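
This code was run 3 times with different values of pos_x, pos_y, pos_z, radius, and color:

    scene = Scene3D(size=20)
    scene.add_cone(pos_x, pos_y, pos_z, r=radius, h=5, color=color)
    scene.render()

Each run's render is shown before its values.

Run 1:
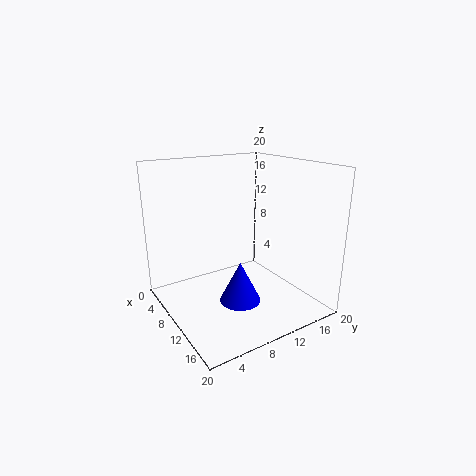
pos_x = 16; pos_y = 6.5; pos_z = 4.5; radius = 2.5; color = 'blue'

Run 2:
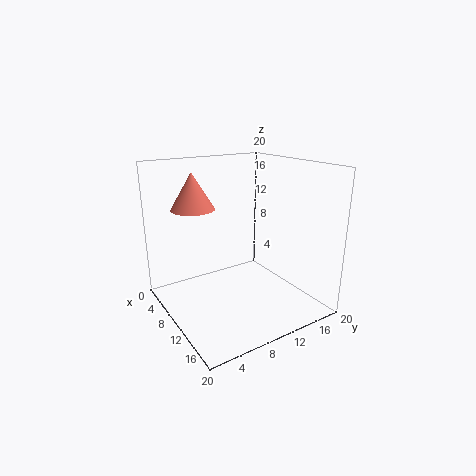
pos_x = 6.5; pos_y = 5; pos_z = 14; radius = 3; color = 'salmon'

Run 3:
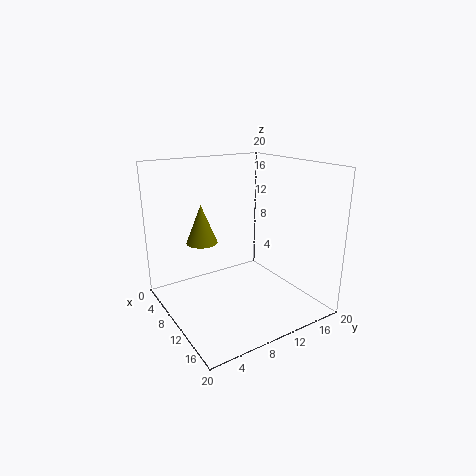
pos_x = 10; pos_y = 4.5; pos_z = 10.5; radius = 2; color = 'olive'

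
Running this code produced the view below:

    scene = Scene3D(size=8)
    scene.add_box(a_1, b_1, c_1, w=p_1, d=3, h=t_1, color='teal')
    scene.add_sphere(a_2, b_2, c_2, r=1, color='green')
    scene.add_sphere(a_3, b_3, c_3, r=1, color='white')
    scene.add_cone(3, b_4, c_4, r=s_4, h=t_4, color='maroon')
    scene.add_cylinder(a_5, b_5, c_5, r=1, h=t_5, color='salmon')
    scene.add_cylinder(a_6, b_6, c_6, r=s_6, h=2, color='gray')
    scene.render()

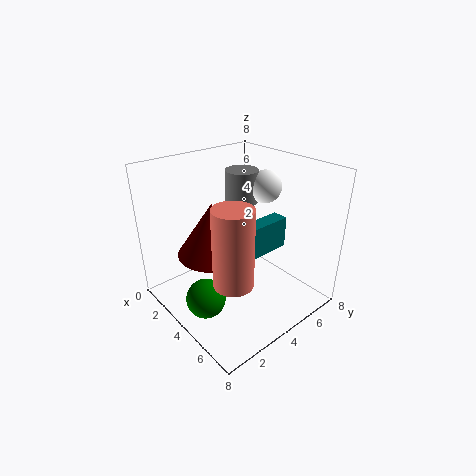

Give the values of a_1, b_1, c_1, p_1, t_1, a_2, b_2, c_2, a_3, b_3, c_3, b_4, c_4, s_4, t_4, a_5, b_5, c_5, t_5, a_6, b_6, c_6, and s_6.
a_1 = 3, b_1 = 5, c_1 = 2, p_1 = 1, t_1 = 2, a_2 = 5, b_2 = 1, c_2 = 2, a_3 = 3, b_3 = 7, c_3 = 6, b_4 = 3, c_4 = 3, s_4 = 2, t_4 = 3, a_5 = 6, b_5 = 2, c_5 = 3, t_5 = 4, a_6 = 2, b_6 = 6, c_6 = 5, s_6 = 1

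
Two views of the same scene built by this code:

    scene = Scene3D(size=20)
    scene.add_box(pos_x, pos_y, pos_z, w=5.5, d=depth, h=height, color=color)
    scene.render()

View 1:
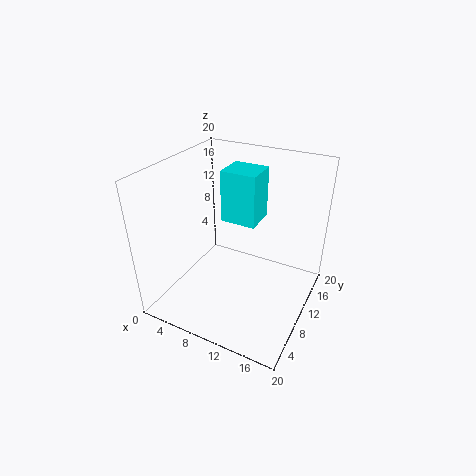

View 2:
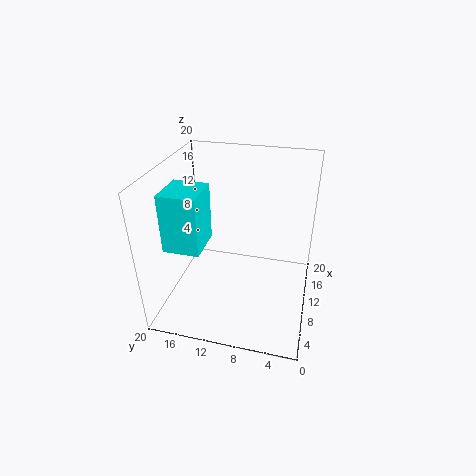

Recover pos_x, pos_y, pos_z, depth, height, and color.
pos_x = 5; pos_y = 14; pos_z = 9.5; depth = 5; height = 8; color = 'cyan'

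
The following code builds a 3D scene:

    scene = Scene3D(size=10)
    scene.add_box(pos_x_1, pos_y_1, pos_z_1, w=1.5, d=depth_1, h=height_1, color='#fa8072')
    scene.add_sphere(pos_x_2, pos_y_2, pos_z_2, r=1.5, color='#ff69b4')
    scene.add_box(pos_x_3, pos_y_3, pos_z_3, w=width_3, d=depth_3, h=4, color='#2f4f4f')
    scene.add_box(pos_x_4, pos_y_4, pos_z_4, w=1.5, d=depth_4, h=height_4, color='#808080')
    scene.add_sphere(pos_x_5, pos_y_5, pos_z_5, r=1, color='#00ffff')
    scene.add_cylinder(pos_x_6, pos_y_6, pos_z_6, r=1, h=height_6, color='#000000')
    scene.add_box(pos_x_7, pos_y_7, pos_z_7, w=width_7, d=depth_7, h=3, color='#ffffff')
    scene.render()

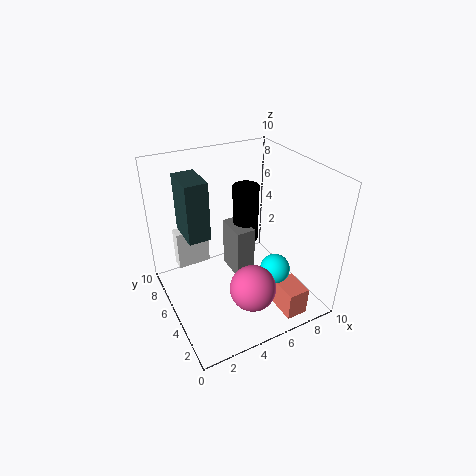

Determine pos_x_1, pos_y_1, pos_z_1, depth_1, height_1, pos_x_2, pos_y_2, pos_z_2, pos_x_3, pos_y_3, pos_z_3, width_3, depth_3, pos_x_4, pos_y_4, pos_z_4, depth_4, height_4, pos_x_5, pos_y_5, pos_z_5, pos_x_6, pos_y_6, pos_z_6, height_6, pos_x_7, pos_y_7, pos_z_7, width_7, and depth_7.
pos_x_1 = 6.5
pos_y_1 = 0.5
pos_z_1 = 0.5
depth_1 = 2
height_1 = 2
pos_x_2 = 4.5
pos_y_2 = 2
pos_z_2 = 3
pos_x_3 = 1.5
pos_y_3 = 5
pos_z_3 = 5.5
width_3 = 1.5
depth_3 = 2.5
pos_x_4 = 5.5
pos_y_4 = 6
pos_z_4 = 0.5
depth_4 = 2.5
height_4 = 4
pos_x_5 = 6.5
pos_y_5 = 2.5
pos_z_5 = 3.5
pos_x_6 = 7
pos_y_6 = 7.5
pos_z_6 = 3
height_6 = 4.5
pos_x_7 = 1.5
pos_y_7 = 8
pos_z_7 = 1.5
width_7 = 2.5
depth_7 = 1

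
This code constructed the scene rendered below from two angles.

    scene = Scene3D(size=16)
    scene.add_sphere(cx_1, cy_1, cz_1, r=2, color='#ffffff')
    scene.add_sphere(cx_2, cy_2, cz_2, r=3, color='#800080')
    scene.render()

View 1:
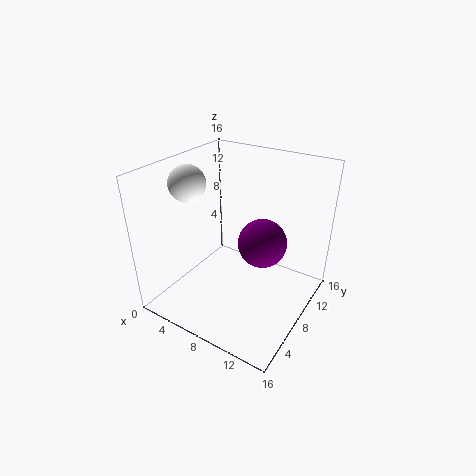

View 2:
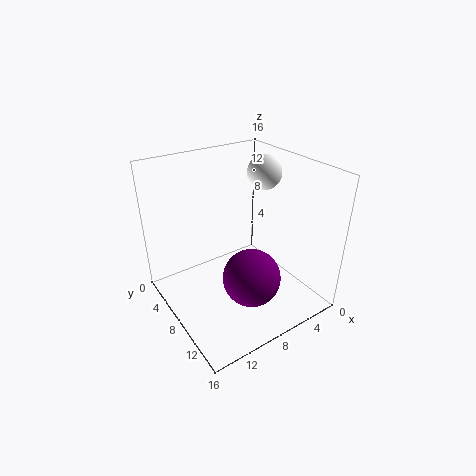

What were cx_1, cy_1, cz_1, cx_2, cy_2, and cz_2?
cx_1 = 3, cy_1 = 6, cz_1 = 14, cx_2 = 9, cy_2 = 12, cz_2 = 5.5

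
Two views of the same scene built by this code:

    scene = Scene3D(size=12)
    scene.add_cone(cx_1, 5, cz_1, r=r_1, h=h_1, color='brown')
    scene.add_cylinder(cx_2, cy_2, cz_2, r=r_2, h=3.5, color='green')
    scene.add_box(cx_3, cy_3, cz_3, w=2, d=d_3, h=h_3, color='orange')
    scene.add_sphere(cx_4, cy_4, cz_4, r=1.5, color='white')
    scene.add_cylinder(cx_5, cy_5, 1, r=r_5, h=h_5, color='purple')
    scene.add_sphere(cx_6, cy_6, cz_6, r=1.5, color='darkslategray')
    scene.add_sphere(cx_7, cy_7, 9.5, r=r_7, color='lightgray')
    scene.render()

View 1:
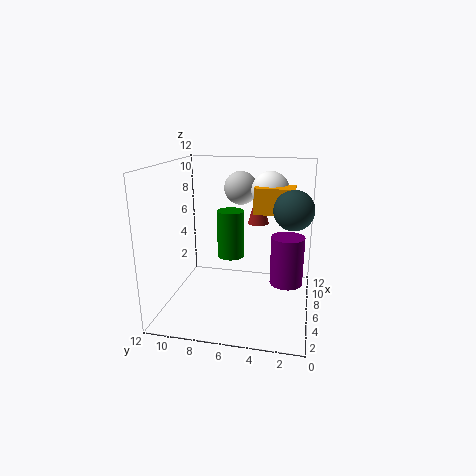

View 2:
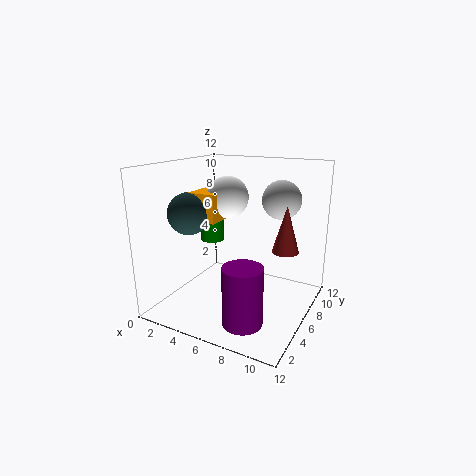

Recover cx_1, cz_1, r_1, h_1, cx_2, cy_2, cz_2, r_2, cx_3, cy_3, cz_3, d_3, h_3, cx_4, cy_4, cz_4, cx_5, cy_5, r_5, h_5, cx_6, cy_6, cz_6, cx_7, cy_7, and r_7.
cx_1 = 10.5; cz_1 = 6; r_1 = 1; h_1 = 3.5; cx_2 = 3.5; cy_2 = 6; cz_2 = 5.5; r_2 = 1; cx_3 = 4.5; cy_3 = 1.5; cz_3 = 8.5; d_3 = 3; h_3 = 2; cx_4 = 6.5; cy_4 = 3.5; cz_4 = 10; cx_5 = 8.5; cy_5 = 2; r_5 = 1.5; h_5 = 4.5; cx_6 = 4.5; cy_6 = 1.5; cz_6 = 9; cx_7 = 9.5; cy_7 = 6.5; r_7 = 1.5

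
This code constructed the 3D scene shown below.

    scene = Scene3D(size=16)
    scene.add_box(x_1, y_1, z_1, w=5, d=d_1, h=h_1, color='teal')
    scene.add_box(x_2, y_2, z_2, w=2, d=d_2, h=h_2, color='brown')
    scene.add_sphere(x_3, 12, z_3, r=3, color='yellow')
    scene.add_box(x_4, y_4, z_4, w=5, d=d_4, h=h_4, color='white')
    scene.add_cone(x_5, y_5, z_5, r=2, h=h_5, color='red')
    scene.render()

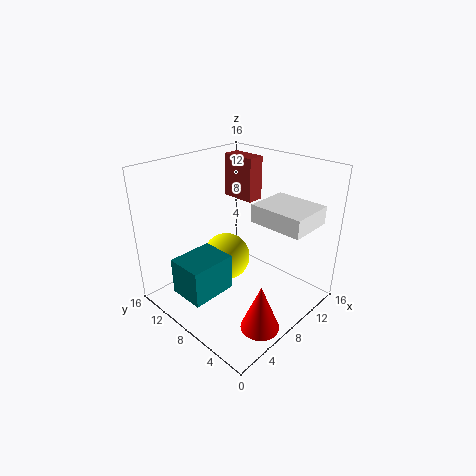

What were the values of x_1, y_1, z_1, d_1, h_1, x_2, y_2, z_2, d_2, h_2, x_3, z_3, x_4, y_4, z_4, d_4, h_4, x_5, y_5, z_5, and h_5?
x_1 = 1
y_1 = 7
z_1 = 3
d_1 = 4
h_1 = 4
x_2 = 11
y_2 = 9
z_2 = 11
d_2 = 4
h_2 = 5
x_3 = 10
z_3 = 3
x_4 = 9
y_4 = 1
z_4 = 10
d_4 = 6
h_4 = 2
x_5 = 5
y_5 = 2
z_5 = 1
h_5 = 5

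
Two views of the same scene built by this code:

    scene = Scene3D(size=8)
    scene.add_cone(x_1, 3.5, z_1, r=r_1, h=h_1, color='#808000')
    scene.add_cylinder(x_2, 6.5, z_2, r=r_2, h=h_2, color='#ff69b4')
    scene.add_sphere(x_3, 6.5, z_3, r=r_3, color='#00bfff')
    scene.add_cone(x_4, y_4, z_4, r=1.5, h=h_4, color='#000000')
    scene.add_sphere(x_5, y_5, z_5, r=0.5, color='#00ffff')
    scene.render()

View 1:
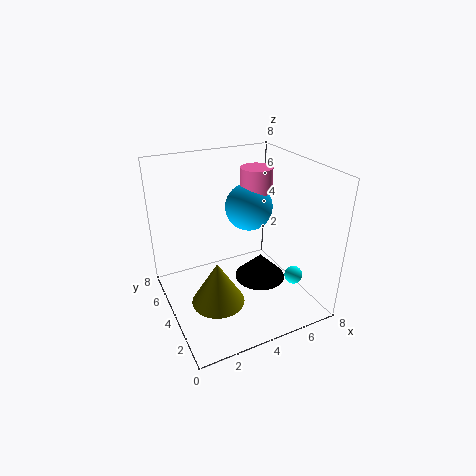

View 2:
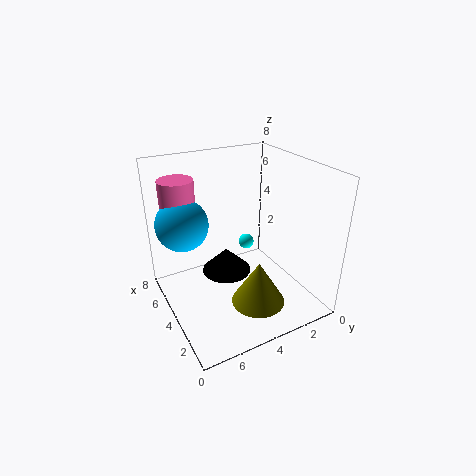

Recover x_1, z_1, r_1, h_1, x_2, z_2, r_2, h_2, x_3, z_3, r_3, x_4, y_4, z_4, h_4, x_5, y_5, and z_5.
x_1 = 2.5, z_1 = 0.5, r_1 = 1.5, h_1 = 2.5, x_2 = 6.5, z_2 = 5.5, r_2 = 1, h_2 = 1.5, x_3 = 6, z_3 = 4.5, r_3 = 1.5, x_4 = 5.5, y_4 = 4, z_4 = 1, h_4 = 1.5, x_5 = 6.5, y_5 = 2, z_5 = 2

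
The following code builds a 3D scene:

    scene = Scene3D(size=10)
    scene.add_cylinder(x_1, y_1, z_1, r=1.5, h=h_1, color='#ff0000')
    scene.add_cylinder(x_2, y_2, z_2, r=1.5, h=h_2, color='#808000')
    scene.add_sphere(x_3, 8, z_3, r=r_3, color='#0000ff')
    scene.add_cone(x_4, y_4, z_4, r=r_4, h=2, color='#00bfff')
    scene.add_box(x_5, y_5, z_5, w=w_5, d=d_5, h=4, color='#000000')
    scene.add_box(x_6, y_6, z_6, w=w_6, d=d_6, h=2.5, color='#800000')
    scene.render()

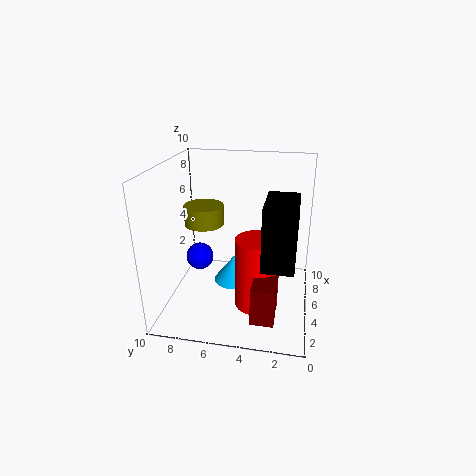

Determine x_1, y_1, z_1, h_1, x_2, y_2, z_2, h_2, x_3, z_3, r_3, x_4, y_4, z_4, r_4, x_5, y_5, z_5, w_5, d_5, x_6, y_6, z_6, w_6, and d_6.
x_1 = 4, y_1 = 3.5, z_1 = 0.5, h_1 = 5, x_2 = 7, y_2 = 8, z_2 = 5, h_2 = 1.5, x_3 = 5.5, z_3 = 3, r_3 = 1, x_4 = 6, y_4 = 5.5, z_4 = 1, r_4 = 1.5, x_5 = 1.5, y_5 = 1, z_5 = 4.5, w_5 = 3.5, d_5 = 2, x_6 = 1, y_6 = 2, z_6 = 1, w_6 = 2, d_6 = 1.5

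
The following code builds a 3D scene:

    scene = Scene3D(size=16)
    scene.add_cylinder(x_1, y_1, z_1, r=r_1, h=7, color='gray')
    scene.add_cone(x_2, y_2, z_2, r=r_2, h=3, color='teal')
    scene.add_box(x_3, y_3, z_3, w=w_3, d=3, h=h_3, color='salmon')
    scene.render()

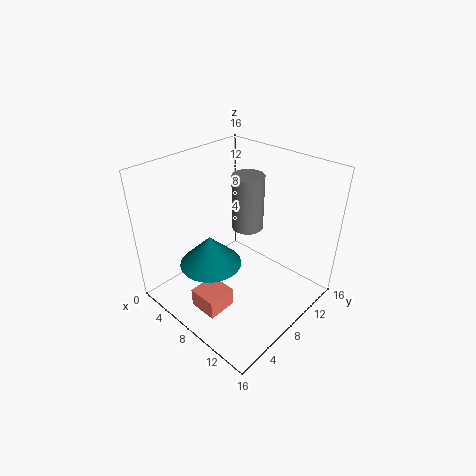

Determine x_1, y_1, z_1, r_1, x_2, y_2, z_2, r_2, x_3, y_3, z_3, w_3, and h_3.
x_1 = 5, y_1 = 13, z_1 = 6, r_1 = 2, x_2 = 9, y_2 = 3, z_2 = 8, r_2 = 3, x_3 = 8, y_3 = 1, z_3 = 3, w_3 = 3, h_3 = 2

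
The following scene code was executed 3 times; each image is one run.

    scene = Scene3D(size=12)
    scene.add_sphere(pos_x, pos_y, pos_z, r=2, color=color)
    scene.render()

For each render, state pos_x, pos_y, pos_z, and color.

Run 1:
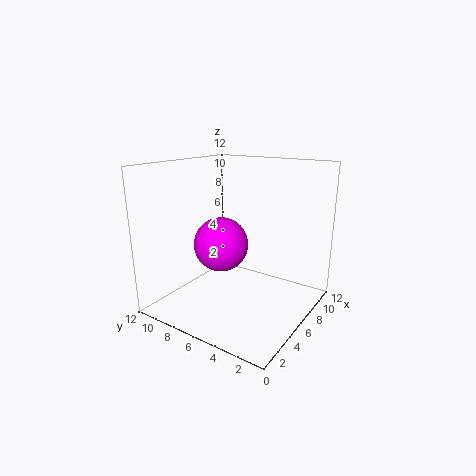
pos_x = 3, pos_y = 5.5, pos_z = 6.5, color = 'magenta'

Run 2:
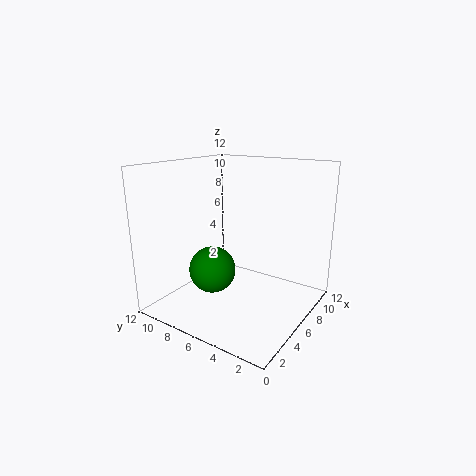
pos_x = 5, pos_y = 8, pos_z = 3, color = 'green'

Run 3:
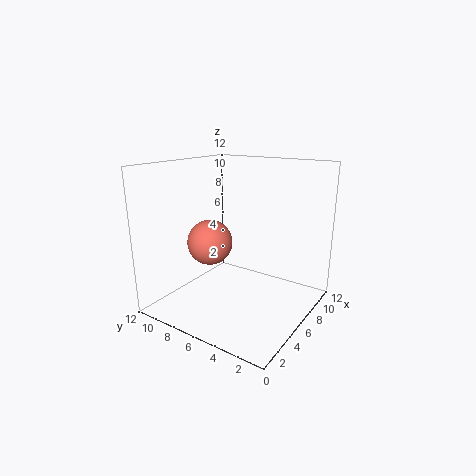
pos_x = 6, pos_y = 9, pos_z = 5, color = 'salmon'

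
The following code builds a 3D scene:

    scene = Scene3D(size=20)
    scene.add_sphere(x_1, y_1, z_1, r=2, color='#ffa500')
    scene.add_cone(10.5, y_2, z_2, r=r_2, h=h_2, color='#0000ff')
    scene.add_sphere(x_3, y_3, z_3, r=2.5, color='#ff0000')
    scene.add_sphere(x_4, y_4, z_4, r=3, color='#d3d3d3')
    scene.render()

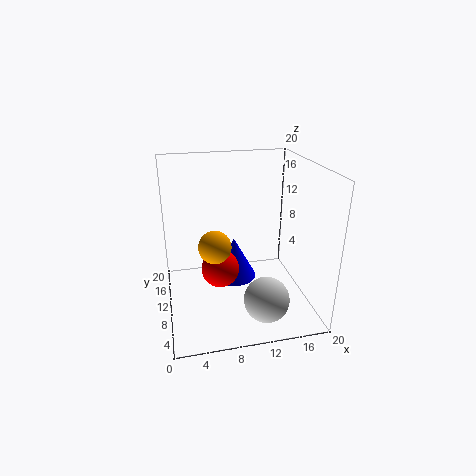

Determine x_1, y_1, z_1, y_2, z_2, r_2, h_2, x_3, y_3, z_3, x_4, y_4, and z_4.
x_1 = 6, y_1 = 5, z_1 = 11.5, y_2 = 15, z_2 = 1, r_2 = 3.5, h_2 = 6.5, x_3 = 7, y_3 = 7.5, z_3 = 7, x_4 = 12.5, y_4 = 4, z_4 = 3.5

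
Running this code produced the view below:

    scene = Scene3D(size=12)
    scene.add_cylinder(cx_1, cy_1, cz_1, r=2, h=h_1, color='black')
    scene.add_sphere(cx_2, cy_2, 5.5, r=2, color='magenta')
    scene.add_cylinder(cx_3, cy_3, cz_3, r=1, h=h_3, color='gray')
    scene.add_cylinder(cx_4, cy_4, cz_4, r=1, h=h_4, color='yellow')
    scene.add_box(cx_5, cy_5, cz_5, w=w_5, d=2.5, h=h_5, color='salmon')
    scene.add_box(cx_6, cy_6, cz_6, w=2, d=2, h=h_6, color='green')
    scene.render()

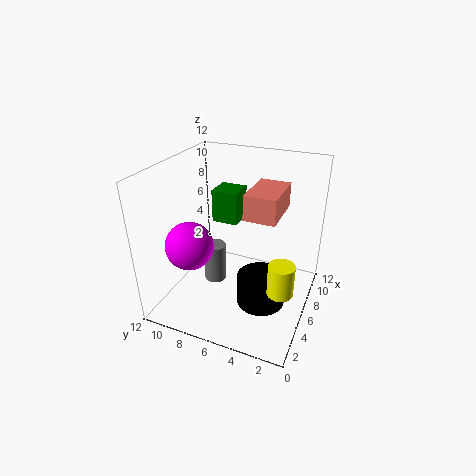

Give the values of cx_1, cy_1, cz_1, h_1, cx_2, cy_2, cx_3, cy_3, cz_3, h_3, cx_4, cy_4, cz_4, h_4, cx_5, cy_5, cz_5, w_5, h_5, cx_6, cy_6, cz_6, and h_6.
cx_1 = 5; cy_1 = 3.5; cz_1 = 1; h_1 = 2.5; cx_2 = 4; cy_2 = 9.5; cx_3 = 6.5; cy_3 = 8.5; cz_3 = 1; h_3 = 3.5; cx_4 = 3.5; cy_4 = 1.5; cz_4 = 3.5; h_4 = 2.5; cx_5 = 4.5; cy_5 = 2.5; cz_5 = 8.5; w_5 = 4; h_5 = 2; cx_6 = 4.5; cy_6 = 5.5; cz_6 = 8; h_6 = 2.5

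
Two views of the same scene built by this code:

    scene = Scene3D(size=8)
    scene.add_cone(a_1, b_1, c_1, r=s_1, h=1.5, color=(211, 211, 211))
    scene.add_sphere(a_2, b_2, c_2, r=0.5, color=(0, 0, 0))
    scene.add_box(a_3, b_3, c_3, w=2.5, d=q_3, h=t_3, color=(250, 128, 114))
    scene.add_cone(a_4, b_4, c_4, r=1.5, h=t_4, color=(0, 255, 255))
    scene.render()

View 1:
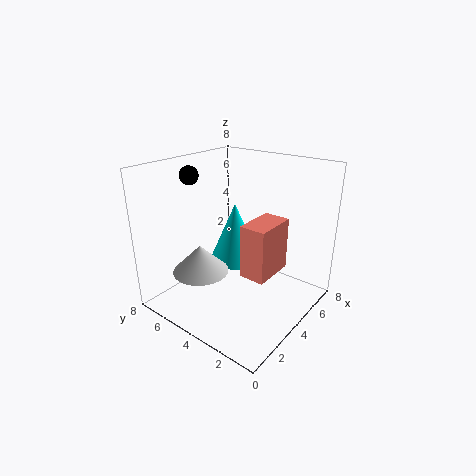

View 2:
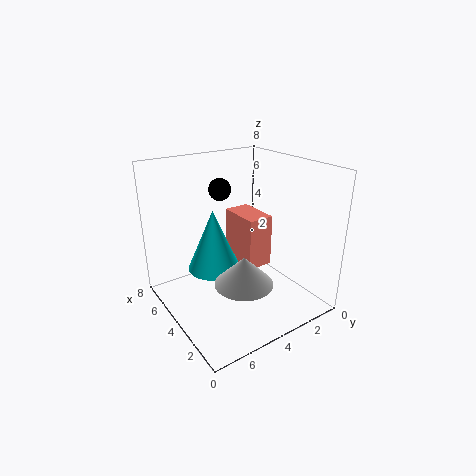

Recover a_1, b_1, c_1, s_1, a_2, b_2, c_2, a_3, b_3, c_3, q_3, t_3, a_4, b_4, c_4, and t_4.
a_1 = 2, b_1 = 5, c_1 = 2.5, s_1 = 1.5, a_2 = 2.5, b_2 = 6, c_2 = 7.5, a_3 = 3.5, b_3 = 2, c_3 = 2, q_3 = 1.5, t_3 = 3, a_4 = 5, b_4 = 5, c_4 = 2, t_4 = 3.5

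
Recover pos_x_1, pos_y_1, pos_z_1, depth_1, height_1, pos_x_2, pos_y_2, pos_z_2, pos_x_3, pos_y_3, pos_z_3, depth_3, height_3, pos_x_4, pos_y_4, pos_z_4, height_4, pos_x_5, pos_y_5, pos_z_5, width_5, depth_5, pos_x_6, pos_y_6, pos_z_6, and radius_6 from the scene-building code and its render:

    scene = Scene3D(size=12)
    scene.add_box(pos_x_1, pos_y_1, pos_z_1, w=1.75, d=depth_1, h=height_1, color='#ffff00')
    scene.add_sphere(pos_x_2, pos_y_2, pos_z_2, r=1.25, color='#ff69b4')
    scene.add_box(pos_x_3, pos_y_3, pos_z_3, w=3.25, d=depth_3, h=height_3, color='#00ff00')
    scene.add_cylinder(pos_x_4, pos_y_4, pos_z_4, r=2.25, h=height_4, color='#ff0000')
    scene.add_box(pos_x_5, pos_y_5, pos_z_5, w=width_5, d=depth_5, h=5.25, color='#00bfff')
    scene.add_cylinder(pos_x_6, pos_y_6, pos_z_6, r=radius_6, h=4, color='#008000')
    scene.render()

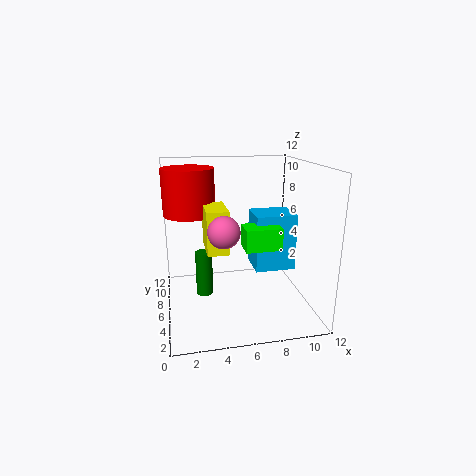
pos_x_1 = 3.25
pos_y_1 = 4.25
pos_z_1 = 5.25
depth_1 = 3.5
height_1 = 3.5
pos_x_2 = 4.5
pos_y_2 = 4
pos_z_2 = 7.25
pos_x_3 = 6.75
pos_y_3 = 6
pos_z_3 = 4.5
depth_3 = 2.25
height_3 = 2
pos_x_4 = 2.25
pos_y_4 = 8.75
pos_z_4 = 7.5
height_4 = 4
pos_x_5 = 8
pos_y_5 = 7.25
pos_z_5 = 2
width_5 = 3.75
depth_5 = 3.25
pos_x_6 = 3.25
pos_y_6 = 7.75
pos_z_6 = 0.25
radius_6 = 0.75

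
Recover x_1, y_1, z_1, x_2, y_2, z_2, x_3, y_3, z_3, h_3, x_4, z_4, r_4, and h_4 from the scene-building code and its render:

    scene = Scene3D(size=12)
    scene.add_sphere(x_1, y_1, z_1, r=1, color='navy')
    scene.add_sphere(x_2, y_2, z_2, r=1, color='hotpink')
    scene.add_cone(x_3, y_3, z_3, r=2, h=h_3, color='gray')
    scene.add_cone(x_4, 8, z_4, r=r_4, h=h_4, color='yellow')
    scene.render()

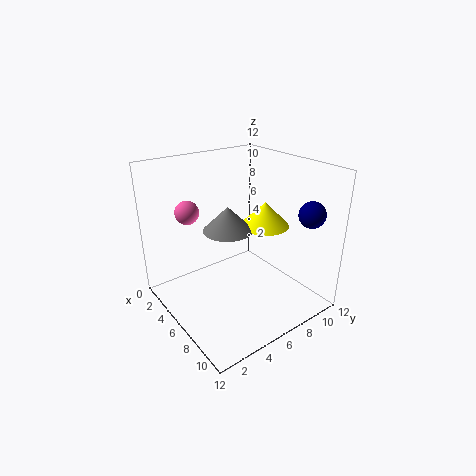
x_1 = 11
y_1 = 9
z_1 = 9
x_2 = 3
y_2 = 3
z_2 = 8
x_3 = 6
y_3 = 5
z_3 = 7
h_3 = 2
x_4 = 7
z_4 = 7
r_4 = 2
h_4 = 2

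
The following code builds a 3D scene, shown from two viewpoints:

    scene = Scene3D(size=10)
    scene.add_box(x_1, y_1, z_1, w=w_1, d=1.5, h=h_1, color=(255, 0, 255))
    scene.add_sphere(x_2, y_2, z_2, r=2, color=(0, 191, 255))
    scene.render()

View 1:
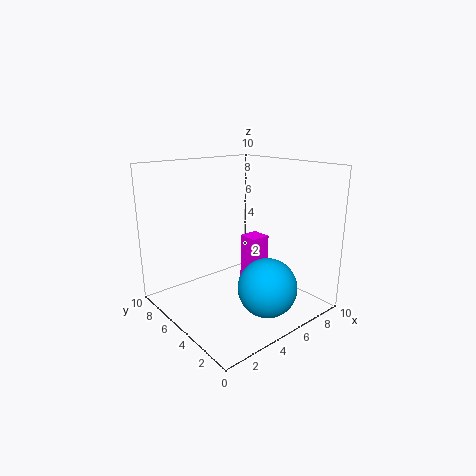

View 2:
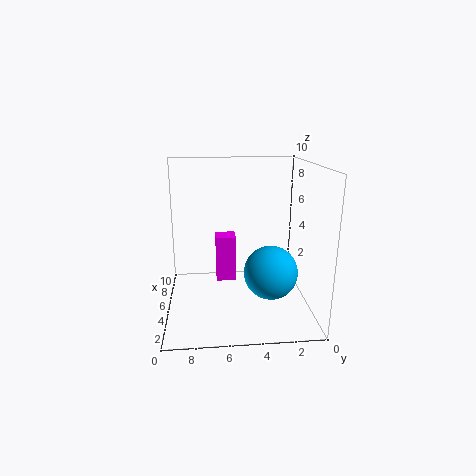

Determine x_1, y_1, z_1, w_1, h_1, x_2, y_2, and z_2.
x_1 = 6.5, y_1 = 5, z_1 = 1, w_1 = 1.5, h_1 = 3.5, x_2 = 5.5, y_2 = 2.5, z_2 = 2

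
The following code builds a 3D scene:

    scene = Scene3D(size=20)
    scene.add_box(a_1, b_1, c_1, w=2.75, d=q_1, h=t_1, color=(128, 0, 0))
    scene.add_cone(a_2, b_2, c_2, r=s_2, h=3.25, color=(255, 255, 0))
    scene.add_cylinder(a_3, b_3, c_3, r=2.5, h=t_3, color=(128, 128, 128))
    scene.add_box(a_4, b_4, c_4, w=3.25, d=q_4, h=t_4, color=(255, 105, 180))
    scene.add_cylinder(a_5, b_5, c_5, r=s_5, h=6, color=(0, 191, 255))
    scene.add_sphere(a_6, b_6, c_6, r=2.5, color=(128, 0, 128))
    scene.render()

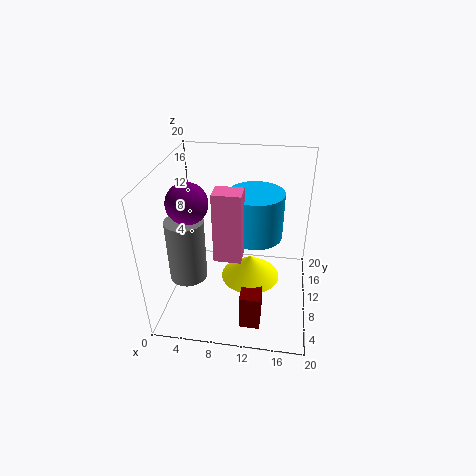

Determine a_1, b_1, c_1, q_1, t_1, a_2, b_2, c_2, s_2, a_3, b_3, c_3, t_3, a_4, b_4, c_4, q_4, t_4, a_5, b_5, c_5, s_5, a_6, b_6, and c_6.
a_1 = 11.25, b_1 = 2.75, c_1 = 0.5, q_1 = 3.25, t_1 = 5, a_2 = 12, b_2 = 8.5, c_2 = 5, s_2 = 4, a_3 = 3.75, b_3 = 6.25, c_3 = 5.75, t_3 = 8.5, a_4 = 8.25, b_4 = 2.75, c_4 = 11.25, q_4 = 2.5, t_4 = 8.5, a_5 = 12.5, b_5 = 8.5, c_5 = 11.75, s_5 = 3.5, a_6 = 4.75, b_6 = 5.25, c_6 = 17.25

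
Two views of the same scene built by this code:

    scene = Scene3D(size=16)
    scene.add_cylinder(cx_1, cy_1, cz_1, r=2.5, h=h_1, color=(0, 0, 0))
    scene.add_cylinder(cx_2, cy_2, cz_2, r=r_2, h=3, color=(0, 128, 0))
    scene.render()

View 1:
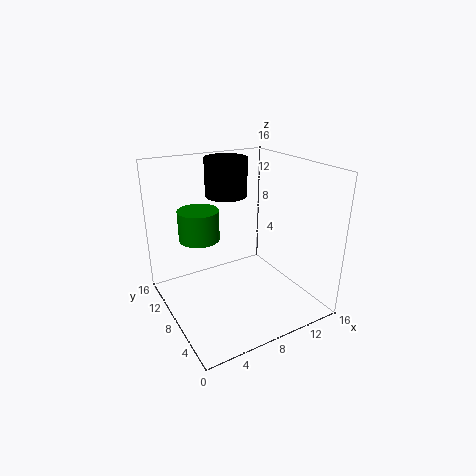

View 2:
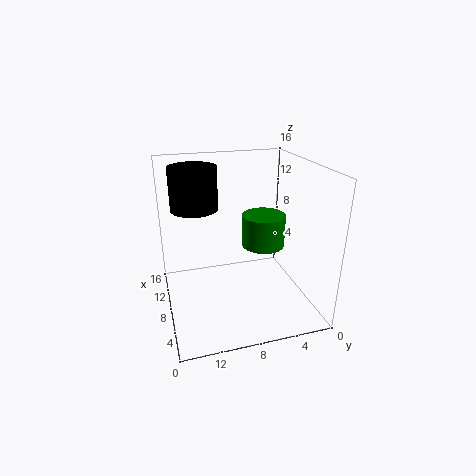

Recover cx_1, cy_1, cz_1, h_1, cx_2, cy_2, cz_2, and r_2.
cx_1 = 9
cy_1 = 12.5
cz_1 = 11.5
h_1 = 4.5
cx_2 = 3
cy_2 = 7
cz_2 = 9.5
r_2 = 2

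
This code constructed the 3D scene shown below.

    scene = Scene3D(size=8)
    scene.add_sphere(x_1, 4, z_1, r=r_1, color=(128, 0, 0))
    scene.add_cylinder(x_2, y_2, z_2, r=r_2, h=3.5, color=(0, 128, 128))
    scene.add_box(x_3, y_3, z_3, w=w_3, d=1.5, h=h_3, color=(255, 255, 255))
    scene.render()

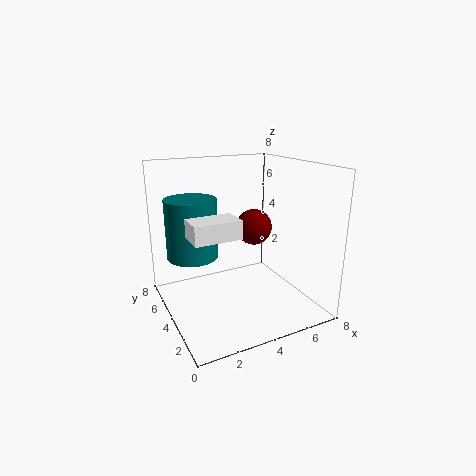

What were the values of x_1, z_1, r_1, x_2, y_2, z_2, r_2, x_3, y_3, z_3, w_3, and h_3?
x_1 = 5
z_1 = 4.5
r_1 = 1
x_2 = 2
y_2 = 6
z_2 = 2.5
r_2 = 1.5
x_3 = 1
y_3 = 2.5
z_3 = 4.5
w_3 = 2.5
h_3 = 1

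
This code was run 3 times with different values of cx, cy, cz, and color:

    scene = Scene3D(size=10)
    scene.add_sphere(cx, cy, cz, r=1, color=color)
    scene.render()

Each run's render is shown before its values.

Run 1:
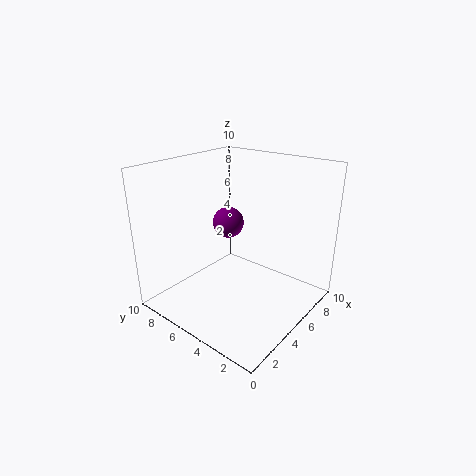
cx = 4, cy = 5, cz = 6.5, color = 'purple'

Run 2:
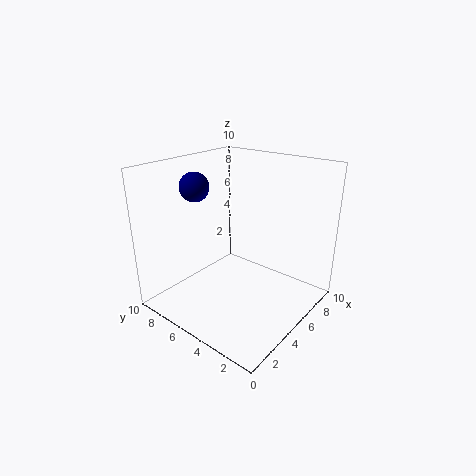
cx = 3.5, cy = 7.5, cz = 8.5, color = 'navy'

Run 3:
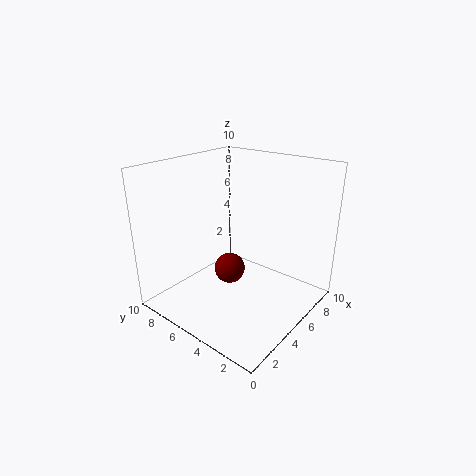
cx = 3.5, cy = 4.5, cz = 3.5, color = 'maroon'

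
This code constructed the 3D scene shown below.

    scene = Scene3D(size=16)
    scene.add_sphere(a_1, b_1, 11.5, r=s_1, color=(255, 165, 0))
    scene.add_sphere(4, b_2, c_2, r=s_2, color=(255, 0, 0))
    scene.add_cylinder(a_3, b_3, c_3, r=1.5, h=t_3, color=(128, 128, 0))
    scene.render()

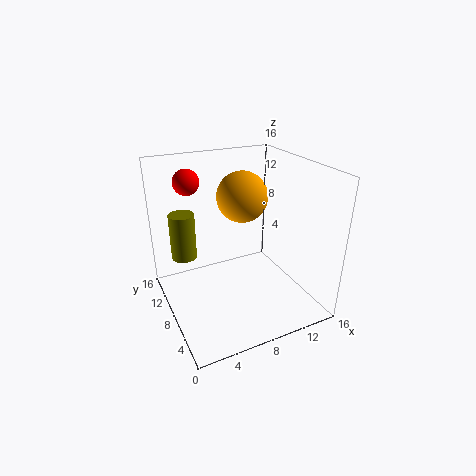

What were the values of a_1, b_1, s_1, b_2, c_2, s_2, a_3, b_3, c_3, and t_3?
a_1 = 10, b_1 = 11, s_1 = 3, b_2 = 13, c_2 = 13.5, s_2 = 1.5, a_3 = 3, b_3 = 12.5, c_3 = 4.5, t_3 = 5.5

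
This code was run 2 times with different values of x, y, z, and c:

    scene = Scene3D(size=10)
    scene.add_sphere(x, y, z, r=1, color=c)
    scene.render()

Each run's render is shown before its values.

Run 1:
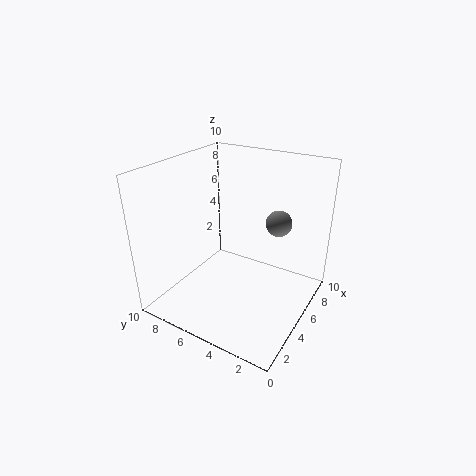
x = 8.5
y = 3.5
z = 5
c = 'gray'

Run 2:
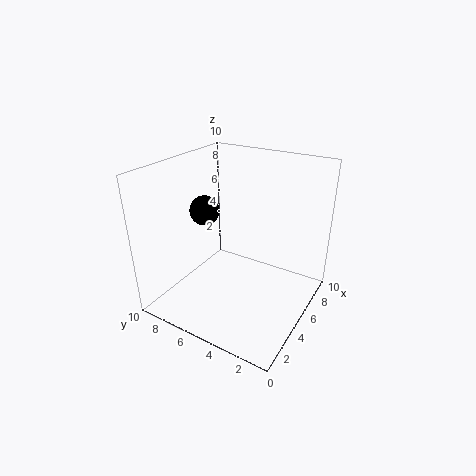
x = 4
y = 7
z = 7
c = 'black'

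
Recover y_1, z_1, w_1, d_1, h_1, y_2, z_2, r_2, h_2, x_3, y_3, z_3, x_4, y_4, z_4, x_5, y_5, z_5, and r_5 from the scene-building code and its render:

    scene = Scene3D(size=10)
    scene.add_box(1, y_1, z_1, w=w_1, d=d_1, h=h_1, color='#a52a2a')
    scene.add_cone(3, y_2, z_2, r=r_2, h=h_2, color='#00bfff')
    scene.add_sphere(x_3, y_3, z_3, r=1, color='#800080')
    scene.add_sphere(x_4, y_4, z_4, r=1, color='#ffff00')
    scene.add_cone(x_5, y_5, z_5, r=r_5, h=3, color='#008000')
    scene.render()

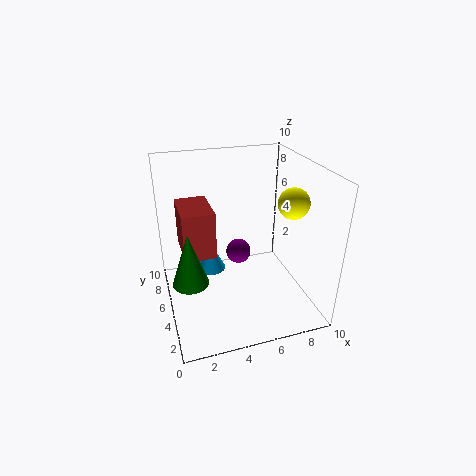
y_1 = 3
z_1 = 5
w_1 = 2
d_1 = 3
h_1 = 3
y_2 = 5
z_2 = 3
r_2 = 1
h_2 = 2
x_3 = 6
y_3 = 8
z_3 = 2
x_4 = 8
y_4 = 3
z_4 = 8
x_5 = 1
y_5 = 1
z_5 = 5
r_5 = 1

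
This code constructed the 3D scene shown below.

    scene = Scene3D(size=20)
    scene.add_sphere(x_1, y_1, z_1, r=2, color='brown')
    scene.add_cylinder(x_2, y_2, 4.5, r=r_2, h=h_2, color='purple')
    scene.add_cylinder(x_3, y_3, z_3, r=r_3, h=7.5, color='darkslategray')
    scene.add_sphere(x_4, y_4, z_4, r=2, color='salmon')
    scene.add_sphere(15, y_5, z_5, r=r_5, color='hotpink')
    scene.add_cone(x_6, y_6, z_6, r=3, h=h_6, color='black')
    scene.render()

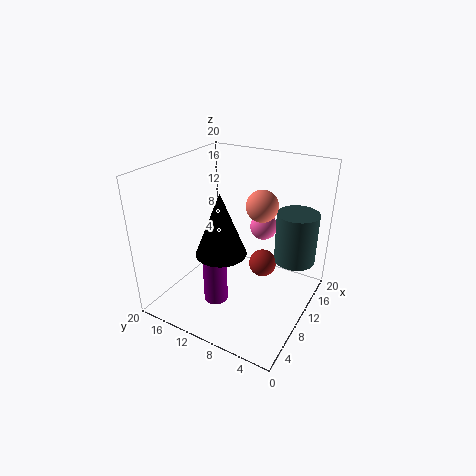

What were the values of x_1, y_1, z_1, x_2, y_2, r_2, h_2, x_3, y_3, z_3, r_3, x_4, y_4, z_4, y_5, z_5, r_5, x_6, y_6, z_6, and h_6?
x_1 = 13
y_1 = 7.5
z_1 = 5
x_2 = 3.5
y_2 = 9.5
r_2 = 1.5
h_2 = 6
x_3 = 15.5
y_3 = 3.5
z_3 = 5.5
r_3 = 3
x_4 = 9
y_4 = 6
z_4 = 16
y_5 = 8.5
z_5 = 10
r_5 = 2
x_6 = 3.5
y_6 = 8.5
z_6 = 11.5
h_6 = 7.5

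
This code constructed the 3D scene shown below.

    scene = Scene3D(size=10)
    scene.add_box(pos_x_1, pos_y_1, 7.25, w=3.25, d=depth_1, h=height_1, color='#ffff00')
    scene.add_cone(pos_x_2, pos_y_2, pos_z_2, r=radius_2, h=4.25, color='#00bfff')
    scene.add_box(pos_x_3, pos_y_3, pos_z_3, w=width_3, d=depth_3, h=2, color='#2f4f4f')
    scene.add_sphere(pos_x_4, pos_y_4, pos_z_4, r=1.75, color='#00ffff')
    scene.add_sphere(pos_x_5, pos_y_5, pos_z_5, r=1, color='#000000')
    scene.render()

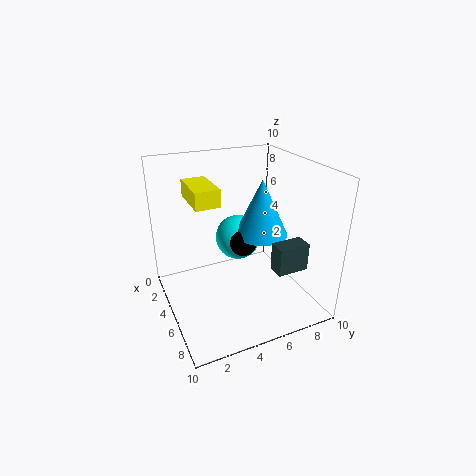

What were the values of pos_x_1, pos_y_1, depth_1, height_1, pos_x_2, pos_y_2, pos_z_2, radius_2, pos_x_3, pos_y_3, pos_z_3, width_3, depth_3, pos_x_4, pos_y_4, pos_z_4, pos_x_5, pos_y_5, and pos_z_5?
pos_x_1 = 1.25; pos_y_1 = 2.25; depth_1 = 1.75; height_1 = 1.25; pos_x_2 = 3.75; pos_y_2 = 7.5; pos_z_2 = 4.25; radius_2 = 2; pos_x_3 = 6.25; pos_y_3 = 7; pos_z_3 = 2.75; width_3 = 1.25; depth_3 = 2.25; pos_x_4 = 2.25; pos_y_4 = 6.25; pos_z_4 = 3.5; pos_x_5 = 3.75; pos_y_5 = 6; pos_z_5 = 3.75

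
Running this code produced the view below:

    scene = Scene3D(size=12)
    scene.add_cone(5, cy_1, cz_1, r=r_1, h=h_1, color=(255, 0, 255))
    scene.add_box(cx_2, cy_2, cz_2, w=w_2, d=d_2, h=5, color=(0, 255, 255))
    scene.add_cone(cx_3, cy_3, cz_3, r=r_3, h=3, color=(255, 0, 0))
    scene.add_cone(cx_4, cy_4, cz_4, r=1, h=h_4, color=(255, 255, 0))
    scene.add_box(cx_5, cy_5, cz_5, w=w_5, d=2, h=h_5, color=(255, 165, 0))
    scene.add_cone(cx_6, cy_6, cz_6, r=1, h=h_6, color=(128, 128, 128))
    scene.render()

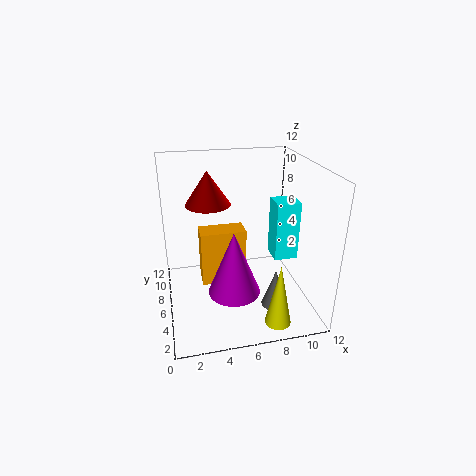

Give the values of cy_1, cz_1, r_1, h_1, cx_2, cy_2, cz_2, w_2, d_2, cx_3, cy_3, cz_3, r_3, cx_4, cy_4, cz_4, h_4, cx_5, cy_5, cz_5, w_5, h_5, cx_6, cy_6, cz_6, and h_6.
cy_1 = 3; cz_1 = 3; r_1 = 2; h_1 = 5; cx_2 = 9; cy_2 = 5; cz_2 = 4; w_2 = 2; d_2 = 2; cx_3 = 4; cy_3 = 9; cz_3 = 8; r_3 = 2; cx_4 = 8; cy_4 = 1; cz_4 = 1; h_4 = 5; cx_5 = 3; cy_5 = 7; cz_5 = 1; w_5 = 4; h_5 = 5; cx_6 = 8; cy_6 = 2; cz_6 = 2; h_6 = 3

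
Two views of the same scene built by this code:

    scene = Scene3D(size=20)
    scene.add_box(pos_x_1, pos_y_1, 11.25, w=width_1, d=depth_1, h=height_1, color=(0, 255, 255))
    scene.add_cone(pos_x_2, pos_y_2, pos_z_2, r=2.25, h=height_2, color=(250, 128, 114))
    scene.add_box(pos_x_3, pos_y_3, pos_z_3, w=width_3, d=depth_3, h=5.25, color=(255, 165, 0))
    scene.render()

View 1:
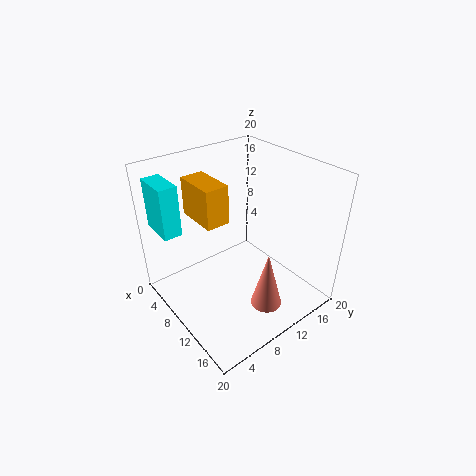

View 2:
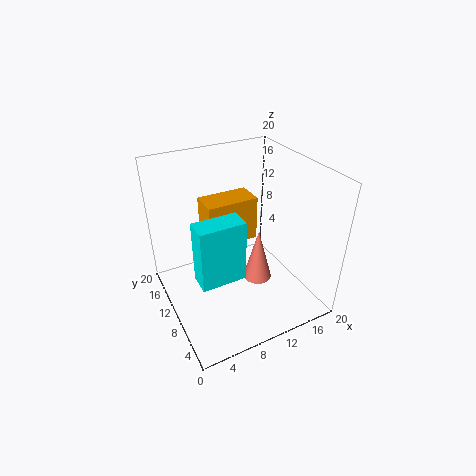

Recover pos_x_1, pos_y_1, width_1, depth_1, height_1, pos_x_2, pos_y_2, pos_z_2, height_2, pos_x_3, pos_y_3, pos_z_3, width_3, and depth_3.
pos_x_1 = 1.25
pos_y_1 = 1
width_1 = 5
depth_1 = 2.5
height_1 = 7
pos_x_2 = 14.5
pos_y_2 = 11.75
pos_z_2 = 0.25
height_2 = 8.5
pos_x_3 = 4
pos_y_3 = 5.25
pos_z_3 = 13
width_3 = 6
depth_3 = 3.25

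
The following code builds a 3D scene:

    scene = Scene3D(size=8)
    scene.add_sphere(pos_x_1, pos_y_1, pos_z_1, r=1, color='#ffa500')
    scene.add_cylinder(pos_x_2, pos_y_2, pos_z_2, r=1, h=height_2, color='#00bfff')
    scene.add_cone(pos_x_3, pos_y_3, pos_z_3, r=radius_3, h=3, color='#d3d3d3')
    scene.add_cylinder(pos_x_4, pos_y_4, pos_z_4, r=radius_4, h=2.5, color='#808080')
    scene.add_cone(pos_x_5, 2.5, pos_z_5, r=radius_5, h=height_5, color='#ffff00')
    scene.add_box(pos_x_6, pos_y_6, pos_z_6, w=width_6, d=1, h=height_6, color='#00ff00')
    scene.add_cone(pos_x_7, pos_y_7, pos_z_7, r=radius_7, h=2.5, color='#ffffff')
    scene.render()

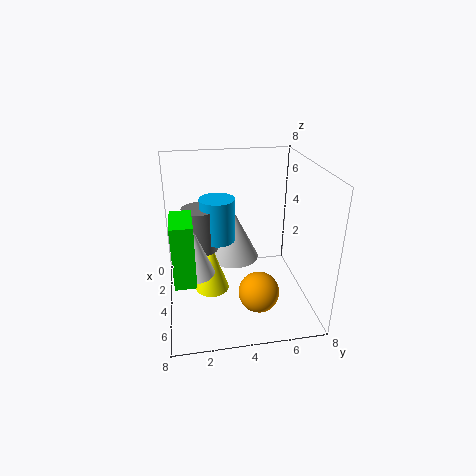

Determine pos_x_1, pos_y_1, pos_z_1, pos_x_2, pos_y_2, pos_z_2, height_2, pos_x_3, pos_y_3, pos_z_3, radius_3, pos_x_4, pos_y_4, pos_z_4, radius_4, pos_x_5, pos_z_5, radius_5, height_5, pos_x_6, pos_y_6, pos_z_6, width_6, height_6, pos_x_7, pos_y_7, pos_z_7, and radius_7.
pos_x_1 = 7; pos_y_1 = 4.5; pos_z_1 = 2.5; pos_x_2 = 3; pos_y_2 = 3; pos_z_2 = 3.5; height_2 = 2.5; pos_x_3 = 2.5; pos_y_3 = 4; pos_z_3 = 2; radius_3 = 1.5; pos_x_4 = 3; pos_y_4 = 2; pos_z_4 = 3; radius_4 = 1; pos_x_5 = 3.5; pos_z_5 = 0.5; radius_5 = 1; height_5 = 3; pos_x_6 = 5.5; pos_y_6 = 0.5; pos_z_6 = 3.5; width_6 = 2; height_6 = 3; pos_x_7 = 5.5; pos_y_7 = 1.5; pos_z_7 = 3; radius_7 = 1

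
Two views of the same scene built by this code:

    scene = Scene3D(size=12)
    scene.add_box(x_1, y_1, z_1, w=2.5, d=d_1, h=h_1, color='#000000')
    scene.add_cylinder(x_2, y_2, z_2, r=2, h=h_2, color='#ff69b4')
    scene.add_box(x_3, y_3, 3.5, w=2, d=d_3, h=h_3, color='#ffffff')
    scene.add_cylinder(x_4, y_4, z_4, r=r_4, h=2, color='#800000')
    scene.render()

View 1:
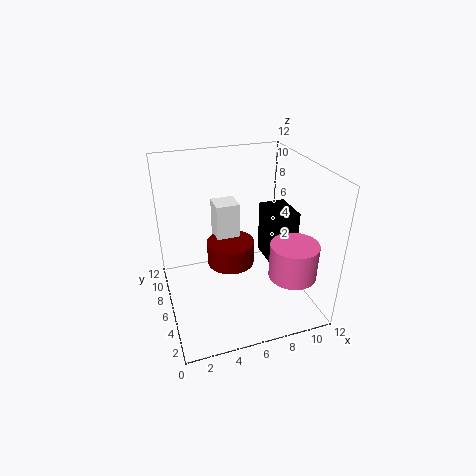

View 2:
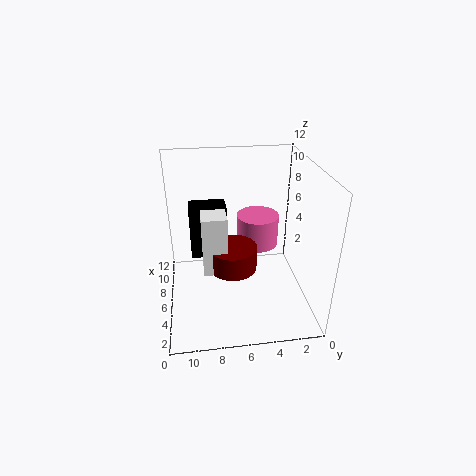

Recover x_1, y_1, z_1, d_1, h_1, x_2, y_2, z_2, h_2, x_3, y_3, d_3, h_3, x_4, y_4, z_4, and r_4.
x_1 = 9.5; y_1 = 6.5; z_1 = 2; d_1 = 3.5; h_1 = 5; x_2 = 10; y_2 = 3.5; z_2 = 3; h_2 = 3; x_3 = 4.5; y_3 = 7; d_3 = 2; h_3 = 5; x_4 = 5.5; y_4 = 6.5; z_4 = 3.5; r_4 = 2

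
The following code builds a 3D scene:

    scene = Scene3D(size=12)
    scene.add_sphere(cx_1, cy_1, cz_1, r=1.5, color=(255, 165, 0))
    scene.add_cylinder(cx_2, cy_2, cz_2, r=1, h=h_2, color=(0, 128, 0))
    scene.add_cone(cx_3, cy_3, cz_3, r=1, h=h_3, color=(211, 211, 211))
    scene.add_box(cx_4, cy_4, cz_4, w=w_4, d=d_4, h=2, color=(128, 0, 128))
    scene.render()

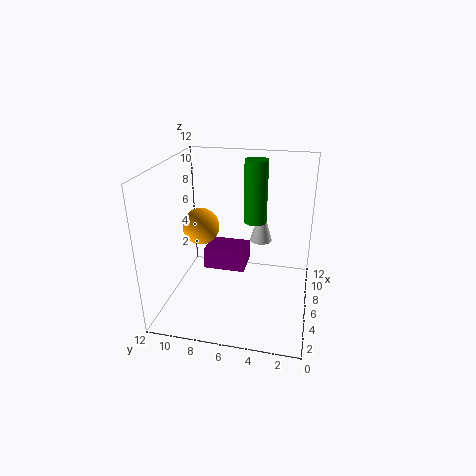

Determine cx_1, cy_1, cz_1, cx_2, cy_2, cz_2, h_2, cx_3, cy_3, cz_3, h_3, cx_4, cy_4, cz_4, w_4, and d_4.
cx_1 = 5.5; cy_1 = 9; cz_1 = 7; cx_2 = 8.5; cy_2 = 5; cz_2 = 6.5; h_2 = 5.5; cx_3 = 9; cy_3 = 4.5; cz_3 = 4.5; h_3 = 3.5; cx_4 = 8.5; cy_4 = 6; cz_4 = 1; w_4 = 3; d_4 = 4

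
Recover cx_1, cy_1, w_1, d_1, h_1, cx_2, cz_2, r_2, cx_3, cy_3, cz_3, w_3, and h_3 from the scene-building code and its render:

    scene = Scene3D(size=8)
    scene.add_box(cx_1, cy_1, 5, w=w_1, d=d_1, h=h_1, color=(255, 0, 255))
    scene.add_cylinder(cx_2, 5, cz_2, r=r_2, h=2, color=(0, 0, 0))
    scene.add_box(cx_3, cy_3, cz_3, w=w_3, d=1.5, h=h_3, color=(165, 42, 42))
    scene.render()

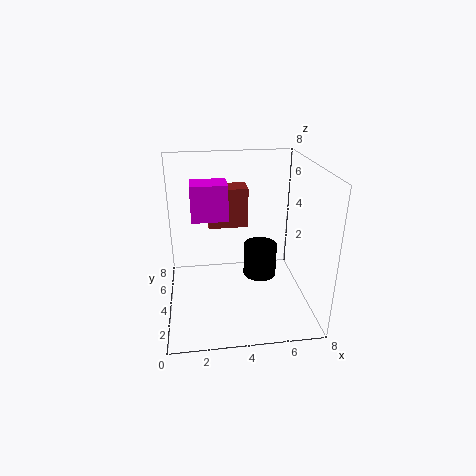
cx_1 = 1.5
cy_1 = 4
w_1 = 2
d_1 = 1.5
h_1 = 2
cx_2 = 5.5
cz_2 = 1
r_2 = 1
cx_3 = 2.5
cy_3 = 6.5
cz_3 = 3.5
w_3 = 2.5
h_3 = 2.5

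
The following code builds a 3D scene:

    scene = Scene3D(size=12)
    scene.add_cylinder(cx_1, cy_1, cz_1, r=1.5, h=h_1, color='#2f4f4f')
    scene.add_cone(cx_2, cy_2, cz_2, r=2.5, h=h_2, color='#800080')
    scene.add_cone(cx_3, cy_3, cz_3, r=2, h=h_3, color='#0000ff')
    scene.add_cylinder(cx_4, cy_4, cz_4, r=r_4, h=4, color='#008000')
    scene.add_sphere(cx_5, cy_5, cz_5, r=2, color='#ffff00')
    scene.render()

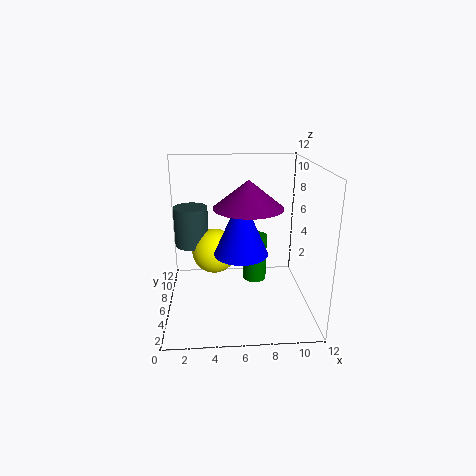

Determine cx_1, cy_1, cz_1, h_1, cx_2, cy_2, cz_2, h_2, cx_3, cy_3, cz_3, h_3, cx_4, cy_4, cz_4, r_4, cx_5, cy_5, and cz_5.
cx_1 = 2
cy_1 = 8.5
cz_1 = 4.5
h_1 = 3.5
cx_2 = 6.5
cy_2 = 3
cz_2 = 9.5
h_2 = 2
cx_3 = 6
cy_3 = 3
cz_3 = 6
h_3 = 4.5
cx_4 = 7.5
cy_4 = 6.5
cz_4 = 2
r_4 = 1
cx_5 = 4
cy_5 = 8
cz_5 = 4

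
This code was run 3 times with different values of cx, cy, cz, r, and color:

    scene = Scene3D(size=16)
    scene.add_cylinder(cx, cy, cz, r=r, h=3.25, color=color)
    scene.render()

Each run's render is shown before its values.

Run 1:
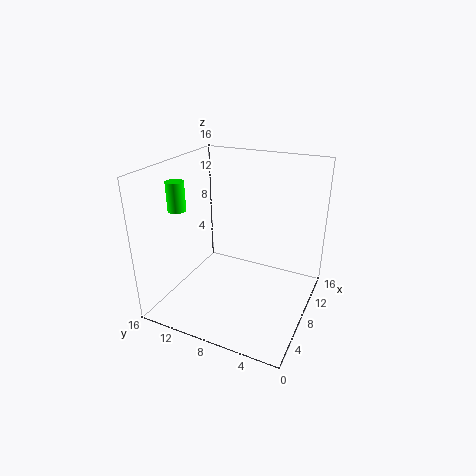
cx = 5.75; cy = 14.25; cz = 11; r = 1; color = 'lime'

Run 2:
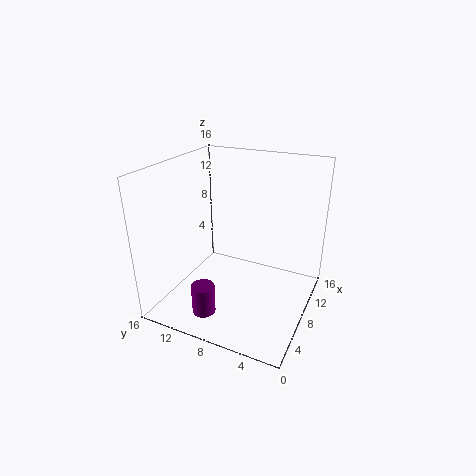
cx = 3; cy = 9.75; cz = 1; r = 1.25; color = 'purple'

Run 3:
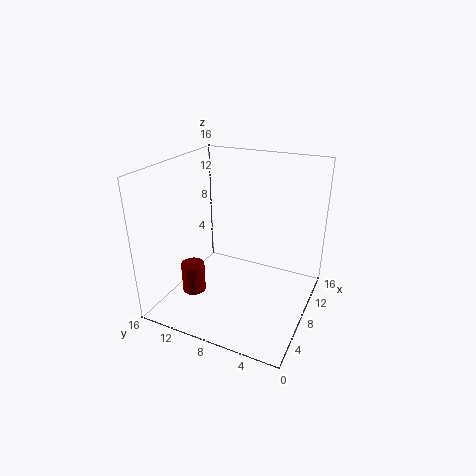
cx = 4; cy = 11.5; cz = 2.75; r = 1.25; color = 'maroon'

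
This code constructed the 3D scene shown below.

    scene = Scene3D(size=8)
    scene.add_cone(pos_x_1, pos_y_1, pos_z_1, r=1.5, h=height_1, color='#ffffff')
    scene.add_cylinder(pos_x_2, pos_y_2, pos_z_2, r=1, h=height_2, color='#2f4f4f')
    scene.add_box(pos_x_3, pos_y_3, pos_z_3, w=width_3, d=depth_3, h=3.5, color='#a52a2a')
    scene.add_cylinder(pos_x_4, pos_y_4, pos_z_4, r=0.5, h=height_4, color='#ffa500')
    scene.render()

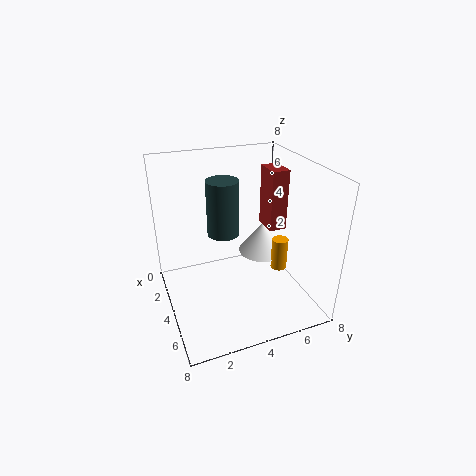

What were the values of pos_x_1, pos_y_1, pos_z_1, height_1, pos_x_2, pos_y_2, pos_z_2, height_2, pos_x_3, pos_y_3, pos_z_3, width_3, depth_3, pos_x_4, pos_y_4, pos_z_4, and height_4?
pos_x_1 = 2
pos_y_1 = 6.5
pos_z_1 = 1.5
height_1 = 2
pos_x_2 = 1.5
pos_y_2 = 4
pos_z_2 = 3
height_2 = 3.5
pos_x_3 = 2.5
pos_y_3 = 6
pos_z_3 = 4
width_3 = 1.5
depth_3 = 1
pos_x_4 = 3.5
pos_y_4 = 7
pos_z_4 = 1
height_4 = 2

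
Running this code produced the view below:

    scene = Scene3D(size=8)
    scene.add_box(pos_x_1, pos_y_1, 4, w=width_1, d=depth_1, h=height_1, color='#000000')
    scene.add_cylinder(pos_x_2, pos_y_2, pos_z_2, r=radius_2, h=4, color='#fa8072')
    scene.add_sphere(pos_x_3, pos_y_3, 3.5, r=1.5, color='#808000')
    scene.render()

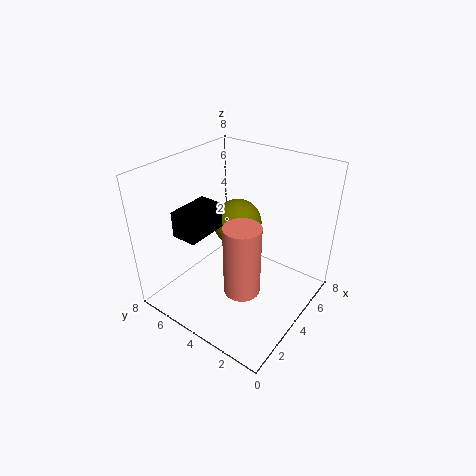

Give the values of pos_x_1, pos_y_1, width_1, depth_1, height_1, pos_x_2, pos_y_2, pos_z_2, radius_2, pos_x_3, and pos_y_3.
pos_x_1 = 2; pos_y_1 = 5.5; width_1 = 2.5; depth_1 = 1.5; height_1 = 1.5; pos_x_2 = 3; pos_y_2 = 3; pos_z_2 = 1.5; radius_2 = 1; pos_x_3 = 6; pos_y_3 = 5.5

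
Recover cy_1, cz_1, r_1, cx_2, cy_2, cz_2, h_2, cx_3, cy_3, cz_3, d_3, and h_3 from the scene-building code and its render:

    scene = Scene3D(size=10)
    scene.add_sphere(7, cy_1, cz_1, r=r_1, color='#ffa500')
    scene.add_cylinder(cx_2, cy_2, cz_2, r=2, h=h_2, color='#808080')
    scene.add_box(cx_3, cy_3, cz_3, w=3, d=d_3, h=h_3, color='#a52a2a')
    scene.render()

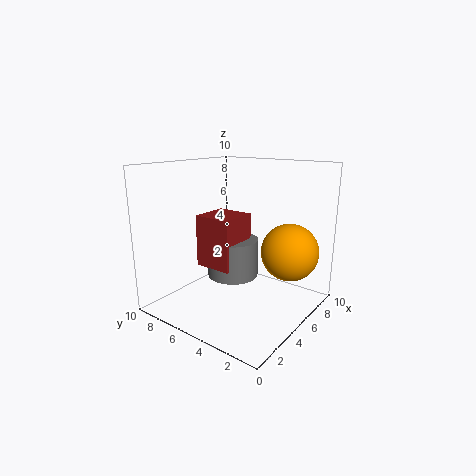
cy_1 = 2; cz_1 = 4; r_1 = 2; cx_2 = 7; cy_2 = 7; cz_2 = 1; h_2 = 3; cx_3 = 5; cy_3 = 6; cz_3 = 2; d_3 = 3; h_3 = 4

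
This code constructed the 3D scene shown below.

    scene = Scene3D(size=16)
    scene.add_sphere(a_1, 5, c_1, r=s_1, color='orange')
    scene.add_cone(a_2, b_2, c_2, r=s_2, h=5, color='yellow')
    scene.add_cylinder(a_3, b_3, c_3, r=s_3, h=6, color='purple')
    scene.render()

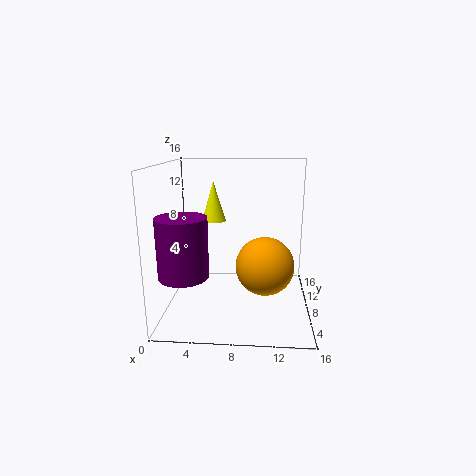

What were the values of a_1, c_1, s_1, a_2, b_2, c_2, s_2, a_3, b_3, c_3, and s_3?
a_1 = 11; c_1 = 6; s_1 = 3; a_2 = 4.5; b_2 = 13.5; c_2 = 8.5; s_2 = 1.5; a_3 = 3; b_3 = 3; c_3 = 5.5; s_3 = 2.5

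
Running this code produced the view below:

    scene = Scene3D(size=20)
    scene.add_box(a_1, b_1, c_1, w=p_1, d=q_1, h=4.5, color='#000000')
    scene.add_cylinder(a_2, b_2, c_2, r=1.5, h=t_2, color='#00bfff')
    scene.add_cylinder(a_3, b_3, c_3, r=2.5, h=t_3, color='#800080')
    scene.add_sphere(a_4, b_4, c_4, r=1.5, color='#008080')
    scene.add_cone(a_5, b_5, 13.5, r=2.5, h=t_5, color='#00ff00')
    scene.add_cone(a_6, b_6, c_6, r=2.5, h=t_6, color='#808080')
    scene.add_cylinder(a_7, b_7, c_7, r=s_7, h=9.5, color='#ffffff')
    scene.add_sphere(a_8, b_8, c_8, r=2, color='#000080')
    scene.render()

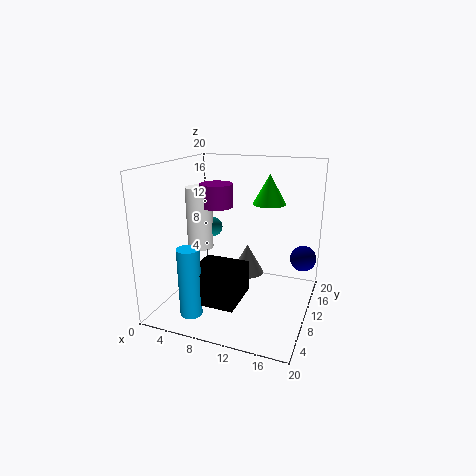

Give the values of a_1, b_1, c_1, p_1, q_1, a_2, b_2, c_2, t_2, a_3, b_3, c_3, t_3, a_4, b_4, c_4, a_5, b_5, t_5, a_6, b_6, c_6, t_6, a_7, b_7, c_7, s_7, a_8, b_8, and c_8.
a_1 = 5, b_1 = 4, c_1 = 2, p_1 = 6.5, q_1 = 6.5, a_2 = 5.5, b_2 = 4, c_2 = 0.5, t_2 = 9.5, a_3 = 5, b_3 = 14, c_3 = 13, t_3 = 3.5, a_4 = 4, b_4 = 14.5, c_4 = 9.5, a_5 = 12.5, b_5 = 16.5, t_5 = 4.5, a_6 = 10, b_6 = 14, c_6 = 3, t_6 = 4.5, a_7 = 2.5, b_7 = 13, c_7 = 6.5, s_7 = 2, a_8 = 18, b_8 = 17.5, c_8 = 5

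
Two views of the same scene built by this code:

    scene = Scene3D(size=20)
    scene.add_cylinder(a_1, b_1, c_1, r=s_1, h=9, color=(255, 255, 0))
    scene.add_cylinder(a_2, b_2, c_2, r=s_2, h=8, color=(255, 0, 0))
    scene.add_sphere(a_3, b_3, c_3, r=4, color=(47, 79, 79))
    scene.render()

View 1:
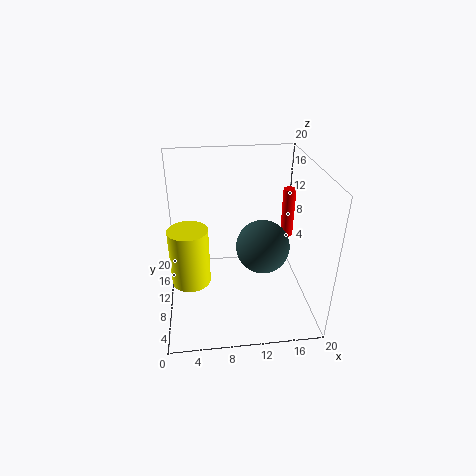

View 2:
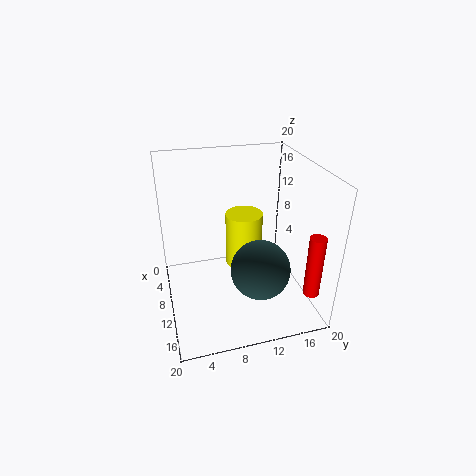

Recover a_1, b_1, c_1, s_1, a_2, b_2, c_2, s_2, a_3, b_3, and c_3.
a_1 = 3
b_1 = 13
c_1 = 1
s_1 = 3
a_2 = 19
b_2 = 17
c_2 = 6
s_2 = 1
a_3 = 14
b_3 = 12
c_3 = 7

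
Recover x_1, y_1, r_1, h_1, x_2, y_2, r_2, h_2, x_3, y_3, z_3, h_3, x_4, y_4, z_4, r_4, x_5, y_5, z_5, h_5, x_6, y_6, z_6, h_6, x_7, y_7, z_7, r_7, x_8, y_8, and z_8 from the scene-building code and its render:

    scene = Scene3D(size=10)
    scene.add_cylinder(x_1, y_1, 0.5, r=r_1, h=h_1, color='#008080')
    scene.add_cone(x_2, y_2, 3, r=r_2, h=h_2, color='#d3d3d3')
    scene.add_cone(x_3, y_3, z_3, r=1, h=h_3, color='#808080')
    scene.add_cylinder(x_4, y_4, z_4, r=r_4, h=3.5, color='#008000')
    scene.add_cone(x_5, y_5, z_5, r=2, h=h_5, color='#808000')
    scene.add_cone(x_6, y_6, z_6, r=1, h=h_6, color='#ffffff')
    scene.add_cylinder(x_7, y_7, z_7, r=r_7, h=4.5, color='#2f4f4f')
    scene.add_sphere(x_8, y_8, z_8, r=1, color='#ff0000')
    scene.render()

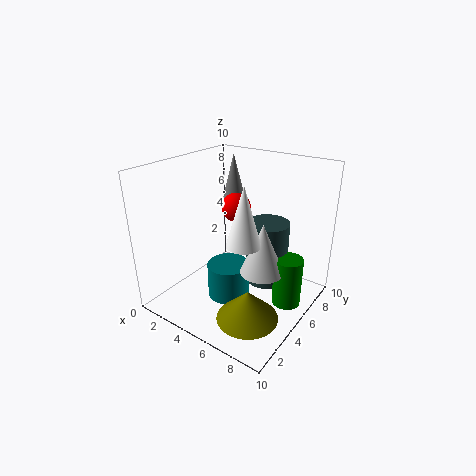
x_1 = 4.5; y_1 = 4.5; r_1 = 1.5; h_1 = 2.5; x_2 = 7; y_2 = 5; r_2 = 1.5; h_2 = 3.5; x_3 = 2.5; y_3 = 8; z_3 = 6; h_3 = 4; x_4 = 8.5; y_4 = 6; z_4 = 0.5; r_4 = 1; x_5 = 7.5; y_5 = 2.5; z_5 = 1; h_5 = 2; x_6 = 7.5; y_6 = 2; z_6 = 6.5; h_6 = 3.5; x_7 = 6.5; y_7 = 6.5; z_7 = 1.5; r_7 = 1.5; x_8 = 4.5; y_8 = 5.5; z_8 = 7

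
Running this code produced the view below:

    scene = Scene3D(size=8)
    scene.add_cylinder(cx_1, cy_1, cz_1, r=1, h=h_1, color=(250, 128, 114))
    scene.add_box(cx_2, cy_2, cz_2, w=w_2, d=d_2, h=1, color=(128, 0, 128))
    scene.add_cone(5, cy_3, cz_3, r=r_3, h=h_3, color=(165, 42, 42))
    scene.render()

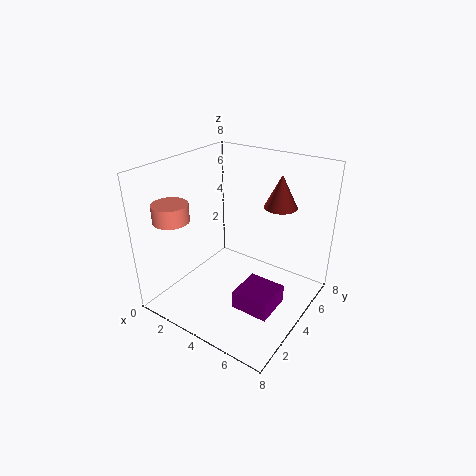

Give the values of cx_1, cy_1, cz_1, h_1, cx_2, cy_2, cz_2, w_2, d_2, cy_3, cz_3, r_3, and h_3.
cx_1 = 1
cy_1 = 2
cz_1 = 5
h_1 = 1
cx_2 = 5
cy_2 = 2
cz_2 = 1
w_2 = 2
d_2 = 2
cy_3 = 7
cz_3 = 5
r_3 = 1
h_3 = 2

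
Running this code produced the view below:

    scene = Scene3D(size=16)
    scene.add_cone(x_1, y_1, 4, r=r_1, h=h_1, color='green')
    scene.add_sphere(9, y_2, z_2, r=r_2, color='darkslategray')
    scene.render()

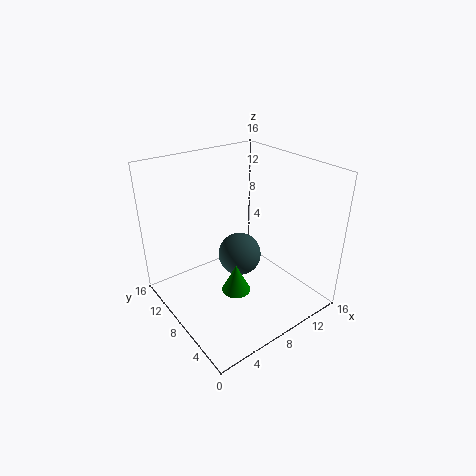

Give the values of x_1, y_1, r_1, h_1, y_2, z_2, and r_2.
x_1 = 5.5; y_1 = 5; r_1 = 1.5; h_1 = 3; y_2 = 9; z_2 = 5; r_2 = 2.5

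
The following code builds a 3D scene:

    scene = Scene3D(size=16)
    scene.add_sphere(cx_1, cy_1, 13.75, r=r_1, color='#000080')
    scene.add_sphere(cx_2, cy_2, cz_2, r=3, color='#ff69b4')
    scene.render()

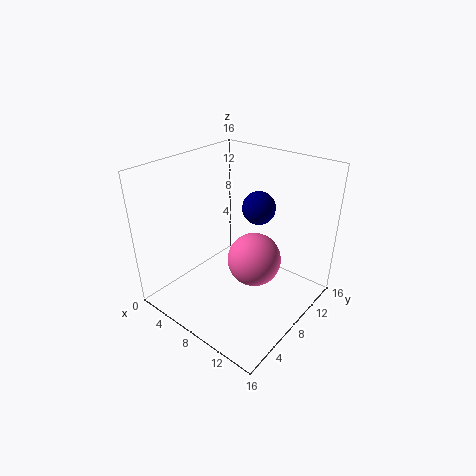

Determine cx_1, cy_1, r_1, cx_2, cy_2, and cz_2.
cx_1 = 12.25, cy_1 = 5.75, r_1 = 1.5, cx_2 = 9.75, cy_2 = 8.75, cz_2 = 5.5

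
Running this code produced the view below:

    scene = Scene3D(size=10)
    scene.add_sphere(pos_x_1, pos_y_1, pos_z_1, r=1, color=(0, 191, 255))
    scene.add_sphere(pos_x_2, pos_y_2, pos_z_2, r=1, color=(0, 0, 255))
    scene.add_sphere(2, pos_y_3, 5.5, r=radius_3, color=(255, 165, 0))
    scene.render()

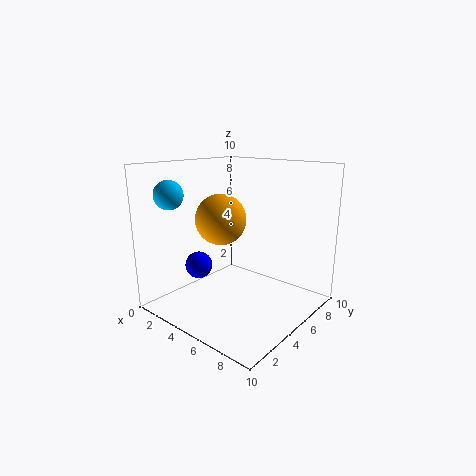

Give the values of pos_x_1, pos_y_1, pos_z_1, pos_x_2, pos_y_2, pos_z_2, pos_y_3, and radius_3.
pos_x_1 = 1.5
pos_y_1 = 2
pos_z_1 = 8
pos_x_2 = 2
pos_y_2 = 4
pos_z_2 = 2.5
pos_y_3 = 6.5
radius_3 = 2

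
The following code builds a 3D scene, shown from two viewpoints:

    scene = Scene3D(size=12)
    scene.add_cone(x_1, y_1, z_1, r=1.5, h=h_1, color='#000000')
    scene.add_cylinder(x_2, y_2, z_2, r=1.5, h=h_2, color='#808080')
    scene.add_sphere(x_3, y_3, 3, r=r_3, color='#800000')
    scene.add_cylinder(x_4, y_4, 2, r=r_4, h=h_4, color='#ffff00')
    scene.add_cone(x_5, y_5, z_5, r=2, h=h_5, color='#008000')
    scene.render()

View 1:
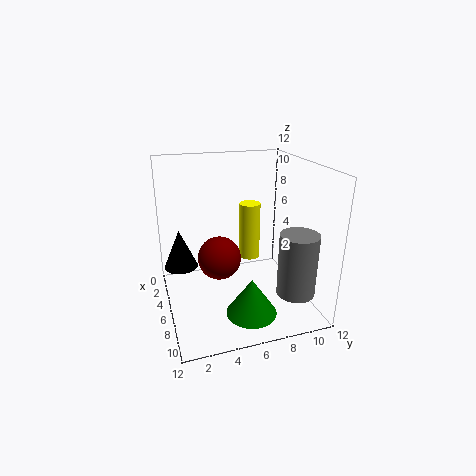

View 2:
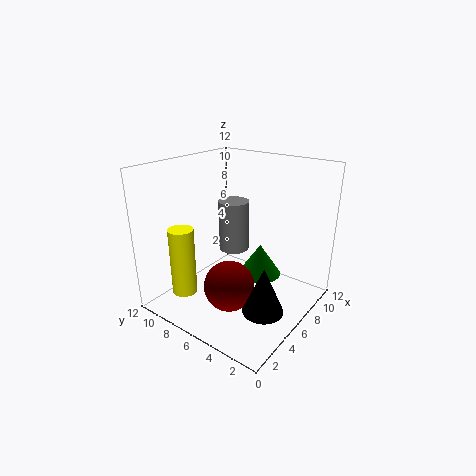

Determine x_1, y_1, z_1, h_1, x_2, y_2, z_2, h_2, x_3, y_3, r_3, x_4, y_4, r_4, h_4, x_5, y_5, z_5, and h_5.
x_1 = 3; y_1 = 1.5; z_1 = 2.5; h_1 = 3.5; x_2 = 10; y_2 = 9.5; z_2 = 2.5; h_2 = 5; x_3 = 3.5; y_3 = 5; r_3 = 2; x_4 = 2; y_4 = 8.5; r_4 = 1; h_4 = 5.5; x_5 = 9.5; y_5 = 6; z_5 = 1; h_5 = 3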